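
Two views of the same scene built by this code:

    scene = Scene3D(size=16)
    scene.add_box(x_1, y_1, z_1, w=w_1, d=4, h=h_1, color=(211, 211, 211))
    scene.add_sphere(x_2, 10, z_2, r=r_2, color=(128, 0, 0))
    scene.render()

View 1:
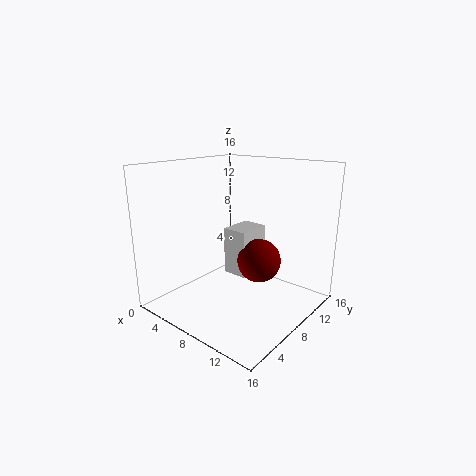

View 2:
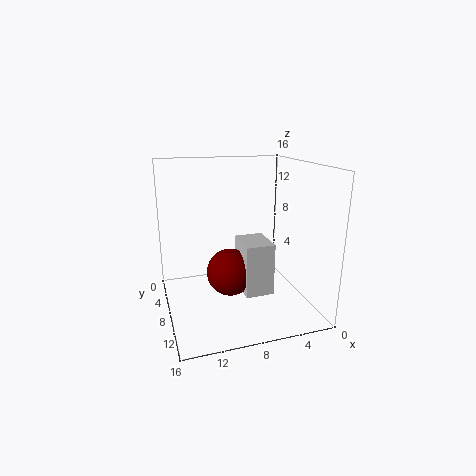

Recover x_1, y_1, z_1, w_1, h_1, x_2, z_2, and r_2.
x_1 = 5.5, y_1 = 8.5, z_1 = 3, w_1 = 3, h_1 = 5.5, x_2 = 9.5, z_2 = 5, r_2 = 2.5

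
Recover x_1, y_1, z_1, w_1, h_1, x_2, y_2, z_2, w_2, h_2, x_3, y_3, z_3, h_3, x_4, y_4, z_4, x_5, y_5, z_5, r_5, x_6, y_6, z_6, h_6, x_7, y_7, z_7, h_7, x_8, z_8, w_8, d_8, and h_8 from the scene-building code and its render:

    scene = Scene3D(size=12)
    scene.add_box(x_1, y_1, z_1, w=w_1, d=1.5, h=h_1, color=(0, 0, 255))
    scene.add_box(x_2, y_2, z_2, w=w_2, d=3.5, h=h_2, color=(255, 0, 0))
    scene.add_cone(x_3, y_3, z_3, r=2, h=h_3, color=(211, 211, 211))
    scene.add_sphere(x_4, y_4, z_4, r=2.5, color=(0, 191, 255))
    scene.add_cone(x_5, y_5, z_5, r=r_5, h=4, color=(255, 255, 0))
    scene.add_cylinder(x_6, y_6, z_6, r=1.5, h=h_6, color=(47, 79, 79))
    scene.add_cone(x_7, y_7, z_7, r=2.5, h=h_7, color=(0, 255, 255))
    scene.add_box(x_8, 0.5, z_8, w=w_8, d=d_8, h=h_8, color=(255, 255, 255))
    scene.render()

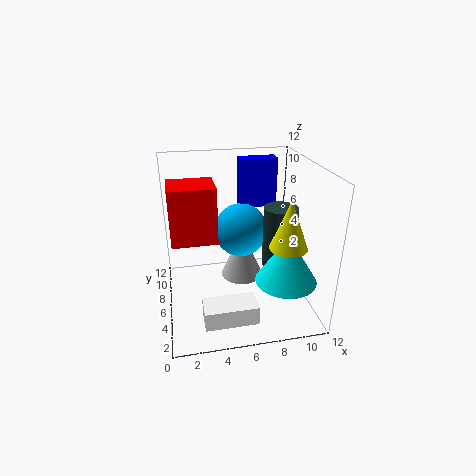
x_1 = 7, y_1 = 10, z_1 = 7, w_1 = 3.5, h_1 = 4.5, x_2 = 0.5, y_2 = 7, z_2 = 5, w_2 = 4, h_2 = 5, x_3 = 7, y_3 = 9, z_3 = 0.5, h_3 = 4.5, x_4 = 7, y_4 = 9.5, z_4 = 5, x_5 = 9.5, y_5 = 3.5, z_5 = 6, r_5 = 1.5, x_6 = 10, y_6 = 7, z_6 = 2.5, h_6 = 5.5, x_7 = 9.5, y_7 = 3.5, z_7 = 3, h_7 = 4, x_8 = 2.5, z_8 = 1.5, w_8 = 4, d_8 = 2, h_8 = 1.5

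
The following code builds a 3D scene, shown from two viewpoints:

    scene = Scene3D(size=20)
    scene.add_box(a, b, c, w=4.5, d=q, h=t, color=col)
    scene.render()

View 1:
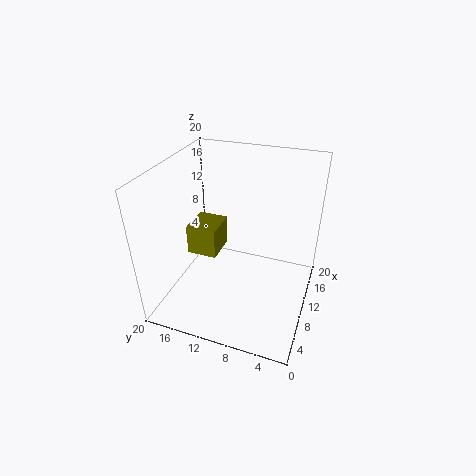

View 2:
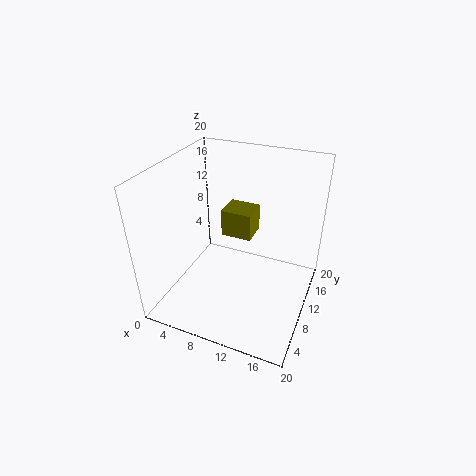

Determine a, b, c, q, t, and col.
a = 6.5; b = 12; c = 8.5; q = 4; t = 4; col = 'olive'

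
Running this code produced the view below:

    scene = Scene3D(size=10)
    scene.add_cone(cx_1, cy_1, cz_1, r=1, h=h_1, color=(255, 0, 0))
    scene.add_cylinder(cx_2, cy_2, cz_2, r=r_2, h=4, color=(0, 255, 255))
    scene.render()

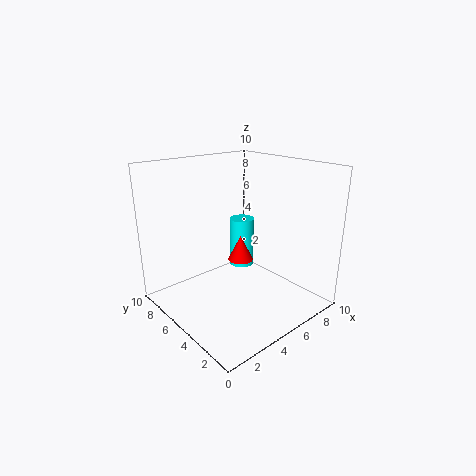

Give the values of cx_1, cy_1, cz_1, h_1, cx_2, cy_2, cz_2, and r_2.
cx_1 = 7; cy_1 = 7; cz_1 = 2; h_1 = 2; cx_2 = 8; cy_2 = 8; cz_2 = 1; r_2 = 1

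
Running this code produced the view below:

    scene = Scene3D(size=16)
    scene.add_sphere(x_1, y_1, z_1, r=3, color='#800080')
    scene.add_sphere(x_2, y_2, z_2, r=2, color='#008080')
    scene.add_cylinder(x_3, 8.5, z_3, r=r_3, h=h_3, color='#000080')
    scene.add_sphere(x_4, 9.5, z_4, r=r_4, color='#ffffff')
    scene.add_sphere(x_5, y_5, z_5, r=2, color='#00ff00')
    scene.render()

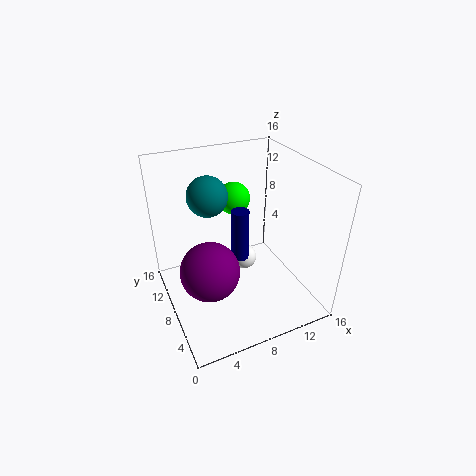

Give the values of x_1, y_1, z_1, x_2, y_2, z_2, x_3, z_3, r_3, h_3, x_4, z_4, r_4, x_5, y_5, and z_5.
x_1 = 3.5, y_1 = 5, z_1 = 7, x_2 = 4.5, y_2 = 7.5, z_2 = 14, x_3 = 8.5, z_3 = 5, r_3 = 1, h_3 = 6, x_4 = 9.5, z_4 = 4, r_4 = 1.5, x_5 = 10, y_5 = 13.5, z_5 = 10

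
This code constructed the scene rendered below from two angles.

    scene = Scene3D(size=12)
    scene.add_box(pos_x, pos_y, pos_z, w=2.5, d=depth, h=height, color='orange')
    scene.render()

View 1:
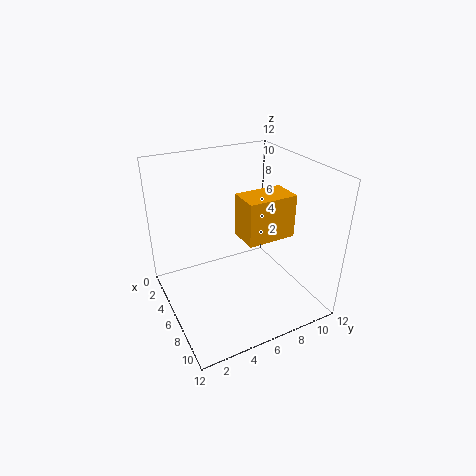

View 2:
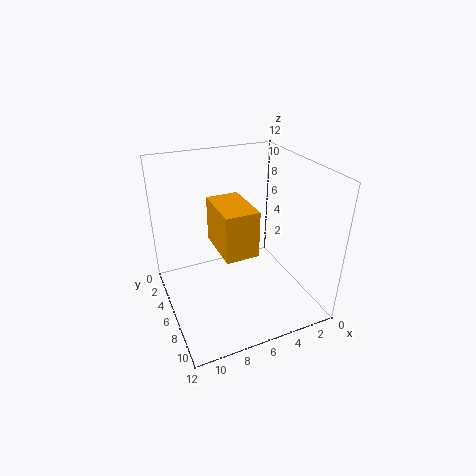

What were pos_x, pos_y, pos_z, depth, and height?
pos_x = 6
pos_y = 5.75
pos_z = 6.5
depth = 4
height = 3.5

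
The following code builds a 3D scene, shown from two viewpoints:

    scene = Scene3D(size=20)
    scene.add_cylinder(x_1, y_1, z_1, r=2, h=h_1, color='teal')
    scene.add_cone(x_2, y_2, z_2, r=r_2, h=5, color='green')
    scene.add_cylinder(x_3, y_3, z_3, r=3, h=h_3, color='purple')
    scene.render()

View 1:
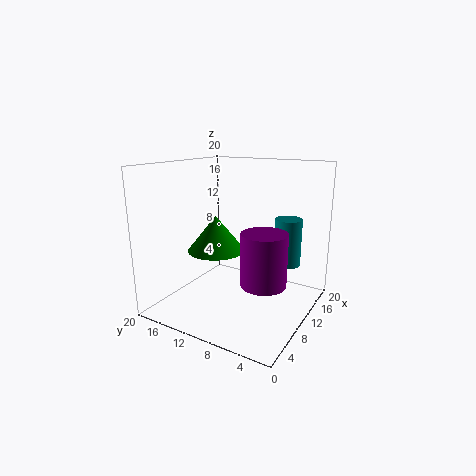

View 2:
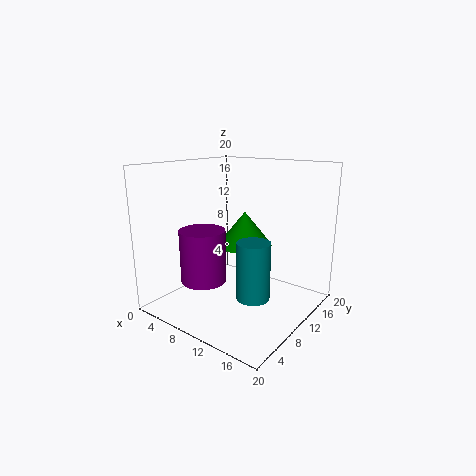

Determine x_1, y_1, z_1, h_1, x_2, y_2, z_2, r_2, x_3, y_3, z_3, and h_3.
x_1 = 16; y_1 = 5; z_1 = 5; h_1 = 7; x_2 = 9; y_2 = 13; z_2 = 8; r_2 = 4; x_3 = 8; y_3 = 5; z_3 = 5; h_3 = 7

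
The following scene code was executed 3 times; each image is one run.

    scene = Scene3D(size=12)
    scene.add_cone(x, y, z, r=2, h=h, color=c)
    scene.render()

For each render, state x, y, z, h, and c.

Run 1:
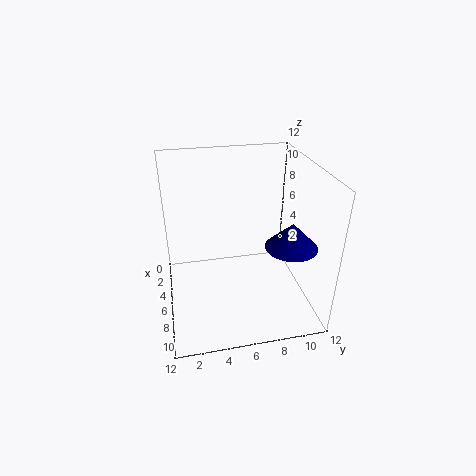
x = 9
y = 9.5
z = 6.5
h = 2
c = 'navy'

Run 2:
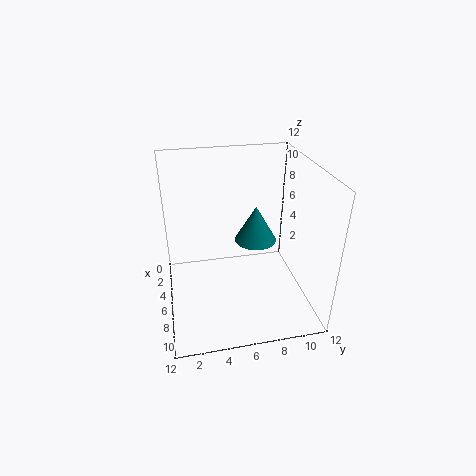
x = 2.5
y = 8.5
z = 3.5
h = 3.5
c = 'teal'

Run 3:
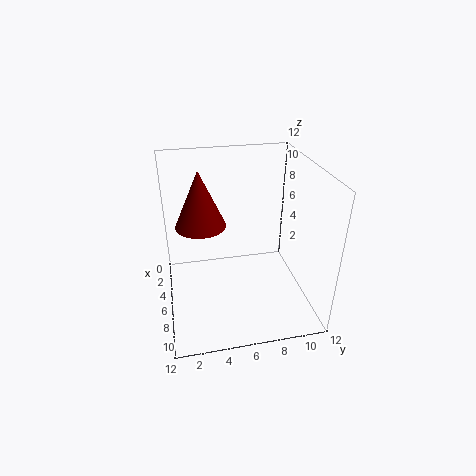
x = 6
y = 3
z = 7.5
h = 4.5
c = 'maroon'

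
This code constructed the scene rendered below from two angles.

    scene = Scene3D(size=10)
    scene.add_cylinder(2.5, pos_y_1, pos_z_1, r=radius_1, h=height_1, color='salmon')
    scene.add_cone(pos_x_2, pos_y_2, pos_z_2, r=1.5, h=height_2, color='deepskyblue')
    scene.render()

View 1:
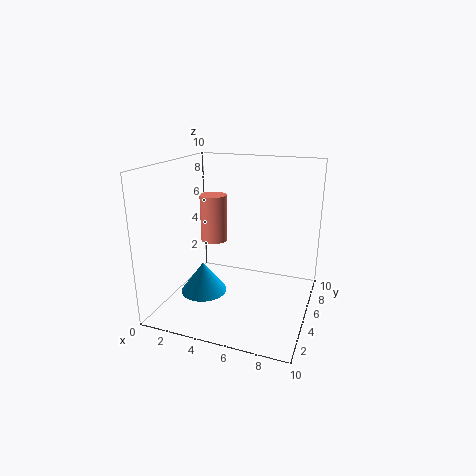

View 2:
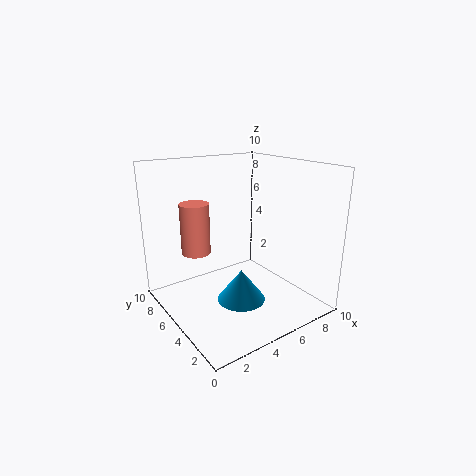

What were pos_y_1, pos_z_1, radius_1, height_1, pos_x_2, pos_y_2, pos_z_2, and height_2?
pos_y_1 = 6.5; pos_z_1 = 4; radius_1 = 1; height_1 = 3.5; pos_x_2 = 3.5; pos_y_2 = 2.5; pos_z_2 = 2; height_2 = 2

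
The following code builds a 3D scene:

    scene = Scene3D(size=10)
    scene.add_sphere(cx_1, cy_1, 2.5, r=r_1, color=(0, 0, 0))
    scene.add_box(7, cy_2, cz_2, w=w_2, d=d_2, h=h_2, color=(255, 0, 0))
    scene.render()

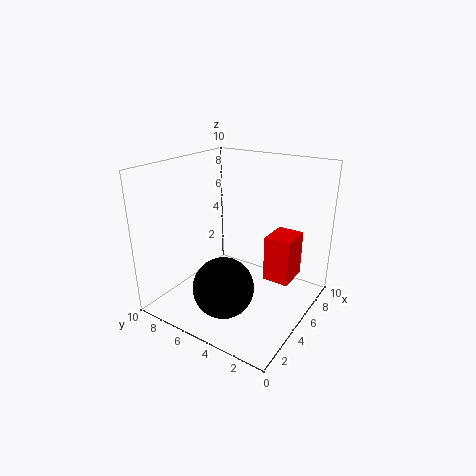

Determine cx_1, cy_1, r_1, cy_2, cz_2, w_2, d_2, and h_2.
cx_1 = 2.5
cy_1 = 4.5
r_1 = 2
cy_2 = 2
cz_2 = 1
w_2 = 2.5
d_2 = 2
h_2 = 3.5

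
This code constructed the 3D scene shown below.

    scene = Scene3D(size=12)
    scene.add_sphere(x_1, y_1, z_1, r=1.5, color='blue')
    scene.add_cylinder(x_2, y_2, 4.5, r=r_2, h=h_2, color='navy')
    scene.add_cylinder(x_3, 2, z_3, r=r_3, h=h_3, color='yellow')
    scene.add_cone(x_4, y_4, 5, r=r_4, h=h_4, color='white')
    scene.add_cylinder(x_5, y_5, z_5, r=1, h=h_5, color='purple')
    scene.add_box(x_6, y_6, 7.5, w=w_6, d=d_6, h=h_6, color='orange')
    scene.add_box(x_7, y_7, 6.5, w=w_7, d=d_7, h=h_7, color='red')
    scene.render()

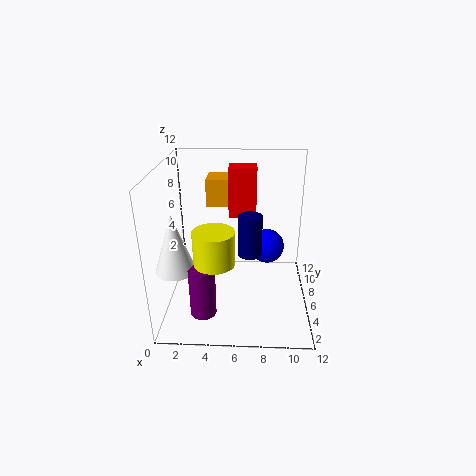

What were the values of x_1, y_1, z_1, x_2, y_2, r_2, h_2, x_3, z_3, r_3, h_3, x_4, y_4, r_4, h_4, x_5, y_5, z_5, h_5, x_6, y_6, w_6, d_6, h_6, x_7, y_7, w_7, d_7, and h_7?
x_1 = 8.5
y_1 = 7.5
z_1 = 4.5
x_2 = 7
y_2 = 6
r_2 = 1
h_2 = 3.5
x_3 = 4.5
z_3 = 6
r_3 = 1.5
h_3 = 2.5
x_4 = 1.5
y_4 = 2.5
r_4 = 1.5
h_4 = 4.5
x_5 = 3.5
y_5 = 2
z_5 = 1.5
h_5 = 4
x_6 = 3
y_6 = 9
w_6 = 2
d_6 = 2.5
h_6 = 2.5
x_7 = 5
y_7 = 9
w_7 = 2.5
d_7 = 2
h_7 = 4.5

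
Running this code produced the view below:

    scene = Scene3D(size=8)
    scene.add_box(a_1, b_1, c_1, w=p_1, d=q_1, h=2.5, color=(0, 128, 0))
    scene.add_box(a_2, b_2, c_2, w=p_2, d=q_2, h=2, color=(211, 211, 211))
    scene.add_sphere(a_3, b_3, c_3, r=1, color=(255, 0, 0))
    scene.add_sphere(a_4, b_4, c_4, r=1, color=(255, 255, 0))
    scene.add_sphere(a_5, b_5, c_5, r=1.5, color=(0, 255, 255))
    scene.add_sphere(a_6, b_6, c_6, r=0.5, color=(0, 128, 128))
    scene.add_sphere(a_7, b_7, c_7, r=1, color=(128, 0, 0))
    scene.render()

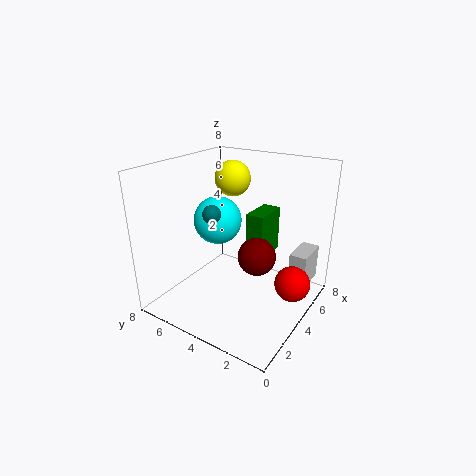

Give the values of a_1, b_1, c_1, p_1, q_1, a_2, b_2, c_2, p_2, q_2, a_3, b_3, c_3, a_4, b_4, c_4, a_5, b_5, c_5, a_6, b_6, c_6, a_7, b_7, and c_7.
a_1 = 4; b_1 = 2.5; c_1 = 3; p_1 = 2; q_1 = 1; a_2 = 5.5; b_2 = 0.5; c_2 = 1; p_2 = 2; q_2 = 1; a_3 = 5; b_3 = 1; c_3 = 1.5; a_4 = 5; b_4 = 5; c_4 = 7; a_5 = 5.5; b_5 = 6.5; c_5 = 4; a_6 = 3; b_6 = 5; c_6 = 5.5; a_7 = 3.5; b_7 = 2.5; c_7 = 3.5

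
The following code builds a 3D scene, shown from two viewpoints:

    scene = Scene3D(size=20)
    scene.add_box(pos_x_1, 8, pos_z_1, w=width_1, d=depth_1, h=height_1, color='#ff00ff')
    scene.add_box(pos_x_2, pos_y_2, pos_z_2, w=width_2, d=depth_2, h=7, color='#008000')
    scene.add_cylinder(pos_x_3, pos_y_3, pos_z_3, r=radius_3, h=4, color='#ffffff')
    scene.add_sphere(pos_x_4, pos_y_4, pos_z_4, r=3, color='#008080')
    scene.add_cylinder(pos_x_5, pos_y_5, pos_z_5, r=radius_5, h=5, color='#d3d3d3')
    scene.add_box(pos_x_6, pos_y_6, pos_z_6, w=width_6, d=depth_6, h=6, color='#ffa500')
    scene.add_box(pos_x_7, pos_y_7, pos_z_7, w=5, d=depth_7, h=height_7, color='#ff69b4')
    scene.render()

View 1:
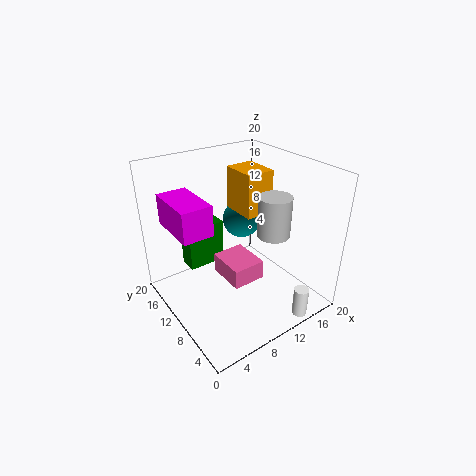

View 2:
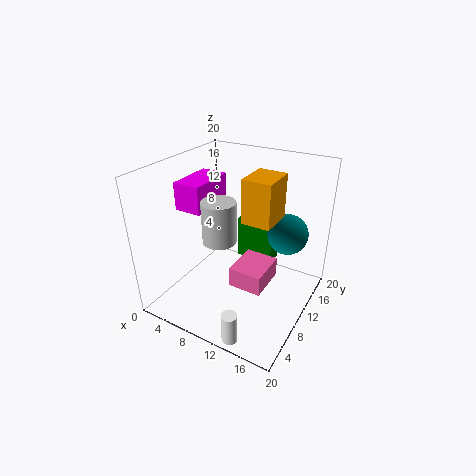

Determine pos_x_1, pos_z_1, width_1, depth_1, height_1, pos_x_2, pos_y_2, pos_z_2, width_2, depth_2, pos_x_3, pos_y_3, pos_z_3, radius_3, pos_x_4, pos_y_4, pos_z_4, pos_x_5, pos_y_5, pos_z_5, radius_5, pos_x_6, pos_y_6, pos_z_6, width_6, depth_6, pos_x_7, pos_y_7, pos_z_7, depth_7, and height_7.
pos_x_1 = 1; pos_z_1 = 13; width_1 = 4; depth_1 = 7; height_1 = 4; pos_x_2 = 6; pos_y_2 = 17; pos_z_2 = 2; width_2 = 6; depth_2 = 3; pos_x_3 = 14; pos_y_3 = 1; pos_z_3 = 1; radius_3 = 1; pos_x_4 = 15; pos_y_4 = 16; pos_z_4 = 9; pos_x_5 = 11; pos_y_5 = 4; pos_z_5 = 13; radius_5 = 2; pos_x_6 = 11; pos_y_6 = 9; pos_z_6 = 13; width_6 = 4; depth_6 = 5; pos_x_7 = 9; pos_y_7 = 9; pos_z_7 = 2; depth_7 = 6; height_7 = 3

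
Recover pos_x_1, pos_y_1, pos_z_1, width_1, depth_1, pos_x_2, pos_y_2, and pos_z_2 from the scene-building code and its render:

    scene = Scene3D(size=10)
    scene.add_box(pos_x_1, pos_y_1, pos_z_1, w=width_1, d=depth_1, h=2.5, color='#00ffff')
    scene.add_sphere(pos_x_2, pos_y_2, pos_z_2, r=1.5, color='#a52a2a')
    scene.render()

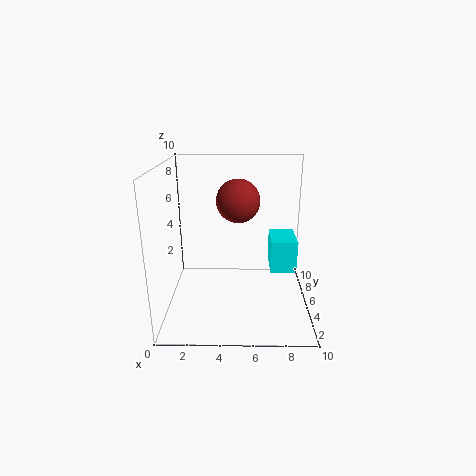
pos_x_1 = 7.5
pos_y_1 = 6.5
pos_z_1 = 1.5
width_1 = 2
depth_1 = 3
pos_x_2 = 5
pos_y_2 = 5.5
pos_z_2 = 7.5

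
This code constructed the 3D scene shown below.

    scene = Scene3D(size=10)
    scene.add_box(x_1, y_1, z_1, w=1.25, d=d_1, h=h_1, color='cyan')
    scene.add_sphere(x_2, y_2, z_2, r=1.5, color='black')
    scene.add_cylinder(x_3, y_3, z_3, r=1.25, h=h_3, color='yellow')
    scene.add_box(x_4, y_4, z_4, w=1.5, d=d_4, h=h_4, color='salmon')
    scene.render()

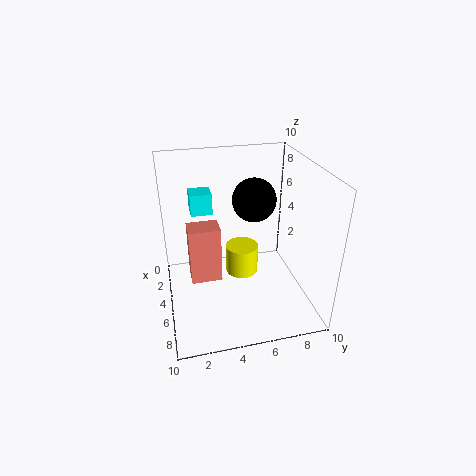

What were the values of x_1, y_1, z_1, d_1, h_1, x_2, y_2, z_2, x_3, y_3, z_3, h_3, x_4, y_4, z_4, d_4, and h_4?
x_1 = 5.75; y_1 = 1.75; z_1 = 8; d_1 = 1.25; h_1 = 1.25; x_2 = 4.5; y_2 = 6.25; z_2 = 7.5; x_3 = 3.25; y_3 = 5.75; z_3 = 1; h_3 = 2.25; x_4 = 5.25; y_4 = 1.5; z_4 = 3; d_4 = 2; h_4 = 3.75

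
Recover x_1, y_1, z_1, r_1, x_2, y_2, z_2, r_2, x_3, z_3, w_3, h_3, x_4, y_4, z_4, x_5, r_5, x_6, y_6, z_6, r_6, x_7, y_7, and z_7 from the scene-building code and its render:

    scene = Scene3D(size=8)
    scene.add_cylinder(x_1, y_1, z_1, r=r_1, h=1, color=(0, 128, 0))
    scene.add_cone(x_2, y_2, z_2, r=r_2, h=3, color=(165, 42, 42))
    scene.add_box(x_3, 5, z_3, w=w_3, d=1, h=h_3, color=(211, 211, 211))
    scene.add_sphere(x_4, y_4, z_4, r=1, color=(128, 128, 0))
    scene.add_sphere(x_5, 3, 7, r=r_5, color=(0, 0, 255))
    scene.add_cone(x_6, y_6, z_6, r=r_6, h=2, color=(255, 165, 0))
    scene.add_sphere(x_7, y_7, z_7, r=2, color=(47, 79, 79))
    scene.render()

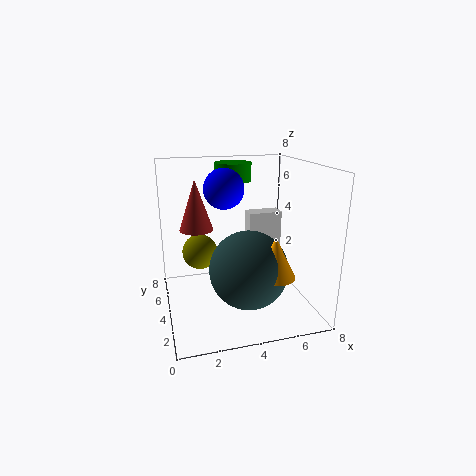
x_1 = 4; y_1 = 5; z_1 = 7; r_1 = 1; x_2 = 2; y_2 = 6; z_2 = 4; r_2 = 1; x_3 = 5; z_3 = 2; w_3 = 2; h_3 = 3; x_4 = 2; y_4 = 5; z_4 = 3; x_5 = 3; r_5 = 1; x_6 = 5; y_6 = 1; z_6 = 3; r_6 = 1; x_7 = 4; y_7 = 2; z_7 = 3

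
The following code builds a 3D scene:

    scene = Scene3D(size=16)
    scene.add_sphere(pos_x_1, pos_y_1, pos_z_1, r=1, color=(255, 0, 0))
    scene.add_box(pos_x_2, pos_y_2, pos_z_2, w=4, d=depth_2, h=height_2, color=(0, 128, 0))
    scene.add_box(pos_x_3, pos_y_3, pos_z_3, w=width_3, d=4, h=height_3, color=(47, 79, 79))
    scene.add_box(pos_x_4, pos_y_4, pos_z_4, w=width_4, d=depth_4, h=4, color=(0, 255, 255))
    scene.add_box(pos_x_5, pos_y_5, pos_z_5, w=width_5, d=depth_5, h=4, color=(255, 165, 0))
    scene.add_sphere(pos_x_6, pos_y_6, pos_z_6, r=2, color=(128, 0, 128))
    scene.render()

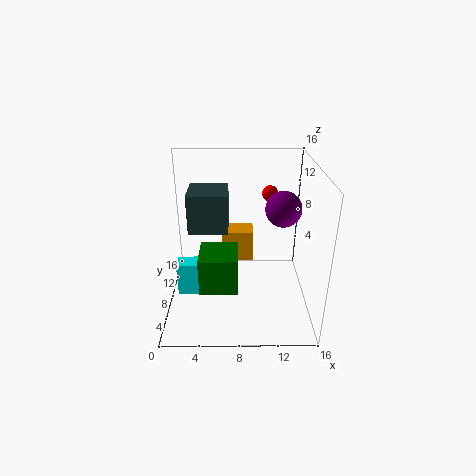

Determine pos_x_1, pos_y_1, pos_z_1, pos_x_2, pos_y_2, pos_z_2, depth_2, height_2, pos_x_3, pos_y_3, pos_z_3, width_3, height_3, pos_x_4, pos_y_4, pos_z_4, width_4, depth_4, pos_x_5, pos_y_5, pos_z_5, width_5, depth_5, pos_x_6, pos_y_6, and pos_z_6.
pos_x_1 = 12; pos_y_1 = 14; pos_z_1 = 11; pos_x_2 = 4; pos_y_2 = 3; pos_z_2 = 4; depth_2 = 4; height_2 = 4; pos_x_3 = 3; pos_y_3 = 5; pos_z_3 = 10; width_3 = 4; height_3 = 4; pos_x_4 = 1; pos_y_4 = 7; pos_z_4 = 1; width_4 = 3; depth_4 = 2; pos_x_5 = 6; pos_y_5 = 13; pos_z_5 = 2; width_5 = 4; depth_5 = 3; pos_x_6 = 13; pos_y_6 = 9; pos_z_6 = 11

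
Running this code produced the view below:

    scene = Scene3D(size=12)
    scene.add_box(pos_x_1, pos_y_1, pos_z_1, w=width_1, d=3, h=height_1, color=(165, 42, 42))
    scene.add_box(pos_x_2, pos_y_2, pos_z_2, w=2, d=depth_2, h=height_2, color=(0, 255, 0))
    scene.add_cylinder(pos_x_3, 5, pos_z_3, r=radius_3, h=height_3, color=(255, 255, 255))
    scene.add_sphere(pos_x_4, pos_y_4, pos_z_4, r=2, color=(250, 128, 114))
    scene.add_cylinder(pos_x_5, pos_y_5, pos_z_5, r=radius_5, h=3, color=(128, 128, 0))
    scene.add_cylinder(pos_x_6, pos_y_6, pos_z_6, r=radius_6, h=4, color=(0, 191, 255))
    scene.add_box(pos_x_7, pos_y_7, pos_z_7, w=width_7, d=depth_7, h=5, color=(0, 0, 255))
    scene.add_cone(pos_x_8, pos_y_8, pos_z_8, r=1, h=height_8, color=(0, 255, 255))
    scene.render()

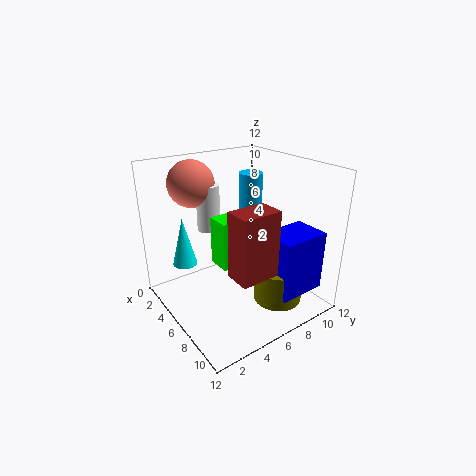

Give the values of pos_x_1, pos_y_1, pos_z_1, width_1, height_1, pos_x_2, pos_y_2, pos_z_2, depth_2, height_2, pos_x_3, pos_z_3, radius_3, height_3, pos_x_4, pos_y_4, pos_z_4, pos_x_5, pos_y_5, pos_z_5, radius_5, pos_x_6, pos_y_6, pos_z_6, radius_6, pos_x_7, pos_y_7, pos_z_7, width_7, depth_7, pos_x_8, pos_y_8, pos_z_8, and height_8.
pos_x_1 = 9
pos_y_1 = 3
pos_z_1 = 5
width_1 = 2
height_1 = 5
pos_x_2 = 5
pos_y_2 = 4
pos_z_2 = 4
depth_2 = 3
height_2 = 4
pos_x_3 = 3
pos_z_3 = 6
radius_3 = 1
height_3 = 4
pos_x_4 = 2
pos_y_4 = 4
pos_z_4 = 10
pos_x_5 = 9
pos_y_5 = 8
pos_z_5 = 1
radius_5 = 2
pos_x_6 = 5
pos_y_6 = 8
pos_z_6 = 7
radius_6 = 1
pos_x_7 = 8
pos_y_7 = 7
pos_z_7 = 2
width_7 = 3
depth_7 = 4
pos_x_8 = 4
pos_y_8 = 2
pos_z_8 = 4
height_8 = 4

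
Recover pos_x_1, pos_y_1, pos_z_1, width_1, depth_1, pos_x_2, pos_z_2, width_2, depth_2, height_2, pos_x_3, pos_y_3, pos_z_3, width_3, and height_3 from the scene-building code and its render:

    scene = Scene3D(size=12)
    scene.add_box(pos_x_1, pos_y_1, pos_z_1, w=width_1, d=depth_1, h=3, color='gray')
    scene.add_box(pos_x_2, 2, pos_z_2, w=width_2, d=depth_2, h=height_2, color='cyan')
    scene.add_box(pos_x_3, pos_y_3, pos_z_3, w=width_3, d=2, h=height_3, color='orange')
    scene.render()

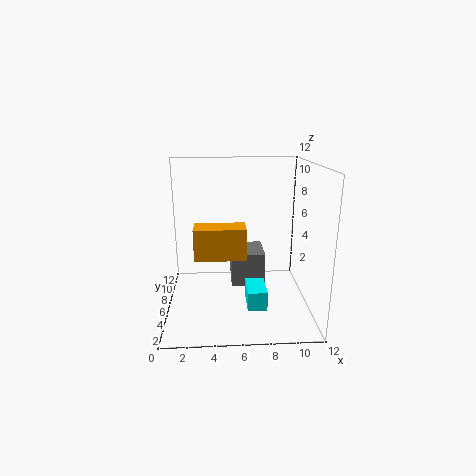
pos_x_1 = 5.5; pos_y_1 = 7; pos_z_1 = 1; width_1 = 3; depth_1 = 3.5; pos_x_2 = 6.5; pos_z_2 = 1.5; width_2 = 1.5; depth_2 = 2.5; height_2 = 1.5; pos_x_3 = 2.5; pos_y_3 = 3.5; pos_z_3 = 5; width_3 = 4; height_3 = 2.5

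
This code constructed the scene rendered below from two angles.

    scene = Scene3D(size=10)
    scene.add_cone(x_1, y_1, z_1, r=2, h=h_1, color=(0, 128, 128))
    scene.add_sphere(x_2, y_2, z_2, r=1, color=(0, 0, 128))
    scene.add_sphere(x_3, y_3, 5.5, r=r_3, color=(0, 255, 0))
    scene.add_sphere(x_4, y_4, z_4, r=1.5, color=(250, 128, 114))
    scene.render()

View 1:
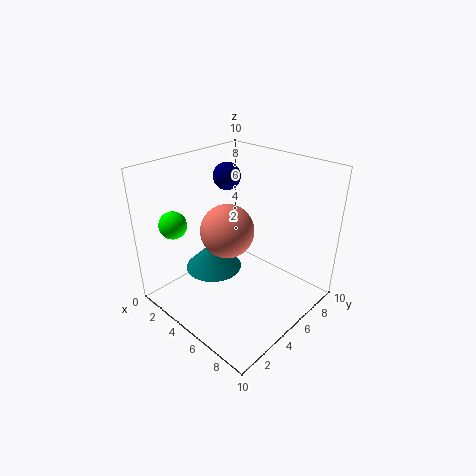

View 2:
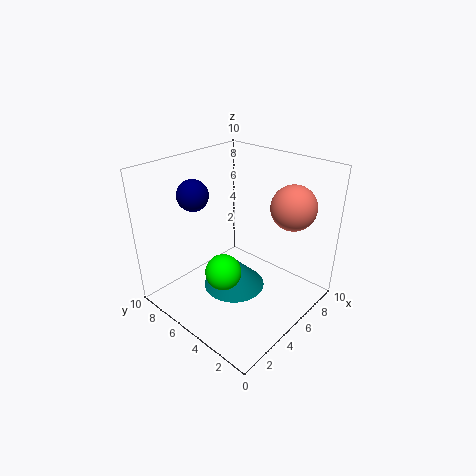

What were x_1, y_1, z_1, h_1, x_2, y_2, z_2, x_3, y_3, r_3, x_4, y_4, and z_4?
x_1 = 3.5; y_1 = 4; z_1 = 2.5; h_1 = 2; x_2 = 2.5; y_2 = 6.5; z_2 = 8.5; x_3 = 1; y_3 = 2.5; r_3 = 1; x_4 = 7; y_4 = 2; z_4 = 7.5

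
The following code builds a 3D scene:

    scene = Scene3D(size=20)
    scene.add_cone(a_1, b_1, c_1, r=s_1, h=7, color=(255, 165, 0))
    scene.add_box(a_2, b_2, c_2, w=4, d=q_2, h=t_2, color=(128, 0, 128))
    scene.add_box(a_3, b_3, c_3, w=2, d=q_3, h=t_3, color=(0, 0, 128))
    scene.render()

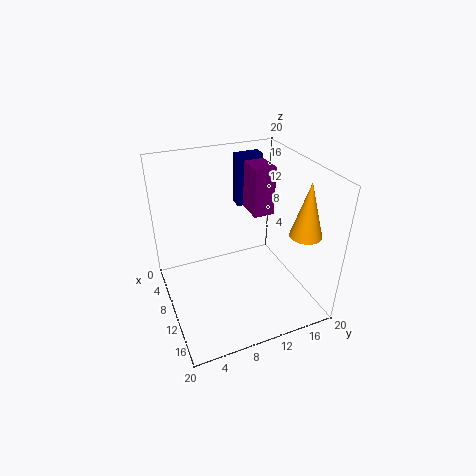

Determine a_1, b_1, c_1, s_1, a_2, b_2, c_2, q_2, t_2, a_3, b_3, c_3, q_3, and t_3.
a_1 = 17, b_1 = 16, c_1 = 13, s_1 = 2, a_2 = 5, b_2 = 13, c_2 = 12, q_2 = 3, t_2 = 7, a_3 = 1, b_3 = 13, c_3 = 11, q_3 = 4, t_3 = 8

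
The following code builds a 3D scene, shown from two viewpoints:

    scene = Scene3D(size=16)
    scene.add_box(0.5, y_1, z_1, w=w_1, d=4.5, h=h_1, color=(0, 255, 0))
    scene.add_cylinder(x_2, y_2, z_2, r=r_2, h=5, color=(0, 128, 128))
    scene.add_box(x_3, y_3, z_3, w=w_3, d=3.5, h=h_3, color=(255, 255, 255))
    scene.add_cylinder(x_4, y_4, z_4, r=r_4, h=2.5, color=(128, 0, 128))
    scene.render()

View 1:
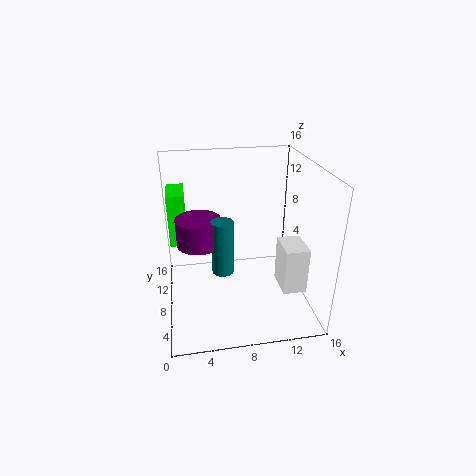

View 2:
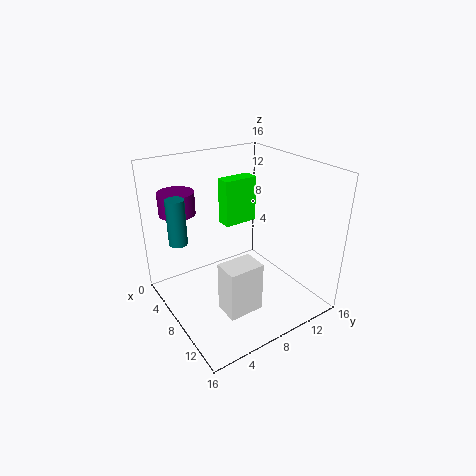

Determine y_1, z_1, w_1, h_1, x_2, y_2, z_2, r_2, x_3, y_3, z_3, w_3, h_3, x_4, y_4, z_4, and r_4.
y_1 = 10; z_1 = 6.5; w_1 = 2; h_1 = 6; x_2 = 5.5; y_2 = 2; z_2 = 8; r_2 = 1; x_3 = 12; y_3 = 3; z_3 = 3.5; w_3 = 2.5; h_3 = 5; x_4 = 3.5; y_4 = 3; z_4 = 10.5; r_4 = 2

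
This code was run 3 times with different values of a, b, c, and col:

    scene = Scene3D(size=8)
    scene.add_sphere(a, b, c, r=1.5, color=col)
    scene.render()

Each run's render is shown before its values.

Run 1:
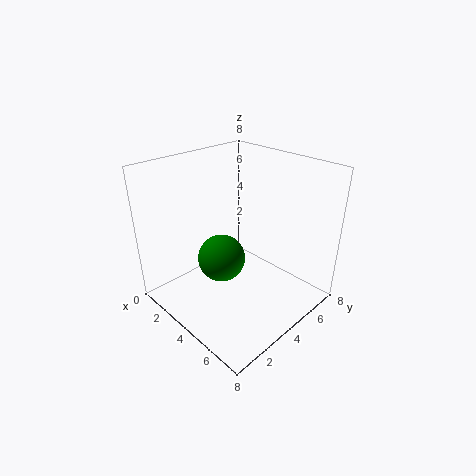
a = 2, b = 4.5, c = 1.5, col = 'green'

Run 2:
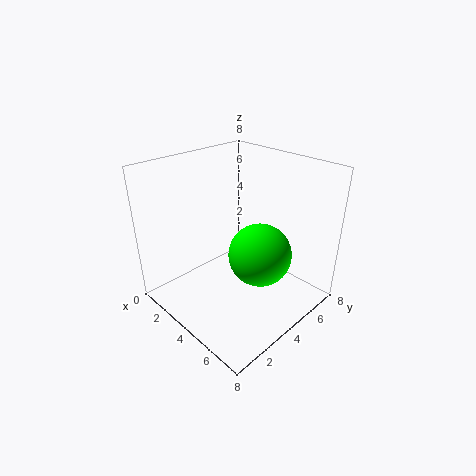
a = 6.5, b = 3, c = 4.5, col = 'lime'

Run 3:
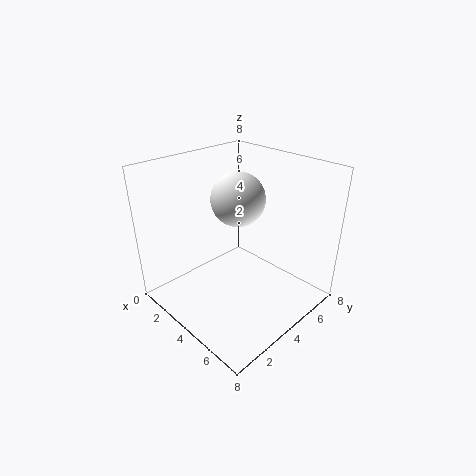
a = 3.5, b = 4.5, c = 6, col = 'white'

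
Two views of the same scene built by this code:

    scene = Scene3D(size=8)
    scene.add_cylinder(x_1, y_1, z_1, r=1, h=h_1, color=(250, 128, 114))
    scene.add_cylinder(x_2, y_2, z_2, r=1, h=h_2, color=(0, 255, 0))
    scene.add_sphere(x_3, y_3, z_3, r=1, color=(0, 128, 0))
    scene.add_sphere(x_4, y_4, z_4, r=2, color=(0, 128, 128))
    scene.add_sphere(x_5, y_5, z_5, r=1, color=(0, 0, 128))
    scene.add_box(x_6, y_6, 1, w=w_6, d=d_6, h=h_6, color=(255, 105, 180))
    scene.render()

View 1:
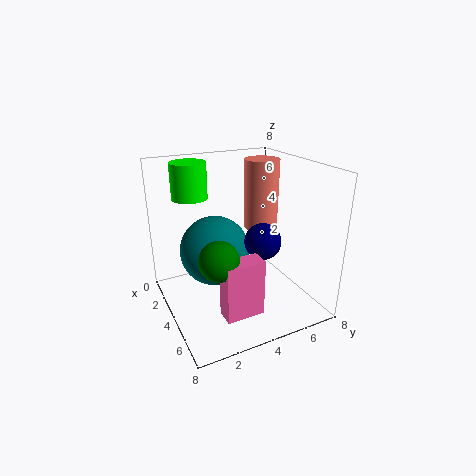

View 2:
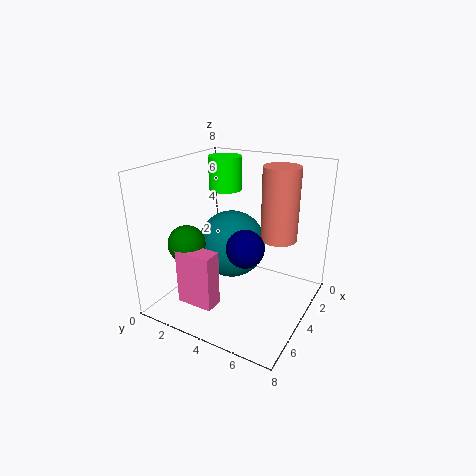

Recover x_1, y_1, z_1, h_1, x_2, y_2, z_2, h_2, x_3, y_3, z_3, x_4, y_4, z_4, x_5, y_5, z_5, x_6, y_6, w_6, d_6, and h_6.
x_1 = 3, y_1 = 6, z_1 = 4, h_1 = 4, x_2 = 2, y_2 = 2, z_2 = 6, h_2 = 2, x_3 = 6, y_3 = 2, z_3 = 4, x_4 = 3, y_4 = 3, z_4 = 3, x_5 = 5, y_5 = 5, z_5 = 4, x_6 = 6, y_6 = 2, w_6 = 1, d_6 = 2, h_6 = 3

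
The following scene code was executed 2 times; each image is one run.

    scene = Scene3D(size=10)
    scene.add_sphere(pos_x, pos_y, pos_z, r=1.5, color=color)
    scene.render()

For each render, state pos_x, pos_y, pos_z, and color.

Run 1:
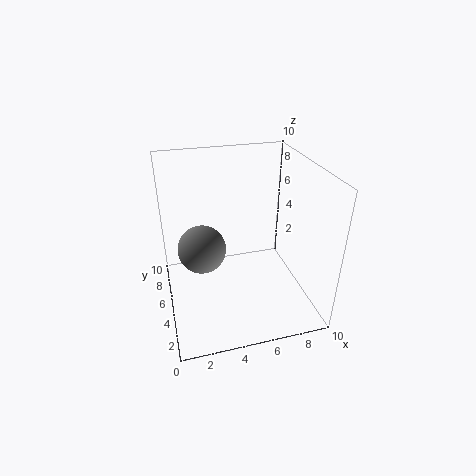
pos_x = 2.25
pos_y = 3.5
pos_z = 5.5
color = 'gray'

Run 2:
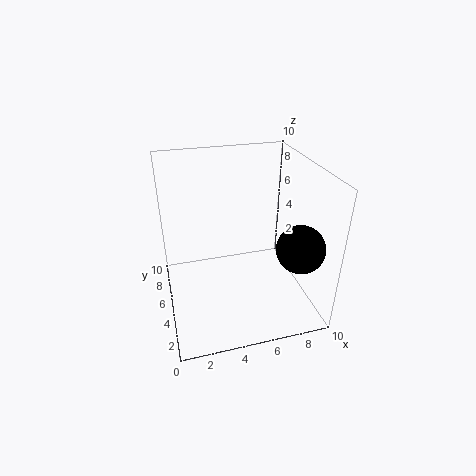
pos_x = 8
pos_y = 1.5
pos_z = 5.75
color = 'black'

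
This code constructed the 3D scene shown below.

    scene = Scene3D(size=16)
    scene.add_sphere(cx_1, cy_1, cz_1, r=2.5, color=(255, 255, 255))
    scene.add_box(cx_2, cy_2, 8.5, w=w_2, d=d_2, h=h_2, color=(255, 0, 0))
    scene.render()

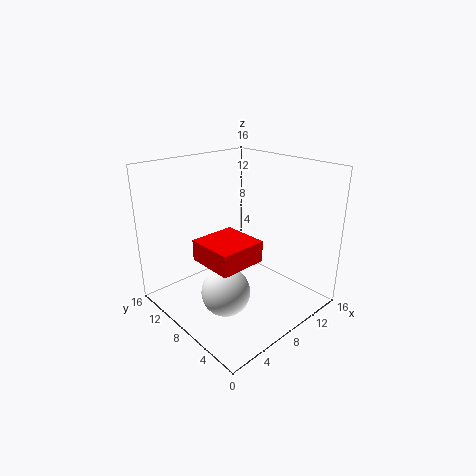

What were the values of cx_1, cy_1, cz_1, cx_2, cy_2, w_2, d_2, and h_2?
cx_1 = 4; cy_1 = 5.5; cz_1 = 4; cx_2 = 1; cy_2 = 2; w_2 = 4.5; d_2 = 4.5; h_2 = 2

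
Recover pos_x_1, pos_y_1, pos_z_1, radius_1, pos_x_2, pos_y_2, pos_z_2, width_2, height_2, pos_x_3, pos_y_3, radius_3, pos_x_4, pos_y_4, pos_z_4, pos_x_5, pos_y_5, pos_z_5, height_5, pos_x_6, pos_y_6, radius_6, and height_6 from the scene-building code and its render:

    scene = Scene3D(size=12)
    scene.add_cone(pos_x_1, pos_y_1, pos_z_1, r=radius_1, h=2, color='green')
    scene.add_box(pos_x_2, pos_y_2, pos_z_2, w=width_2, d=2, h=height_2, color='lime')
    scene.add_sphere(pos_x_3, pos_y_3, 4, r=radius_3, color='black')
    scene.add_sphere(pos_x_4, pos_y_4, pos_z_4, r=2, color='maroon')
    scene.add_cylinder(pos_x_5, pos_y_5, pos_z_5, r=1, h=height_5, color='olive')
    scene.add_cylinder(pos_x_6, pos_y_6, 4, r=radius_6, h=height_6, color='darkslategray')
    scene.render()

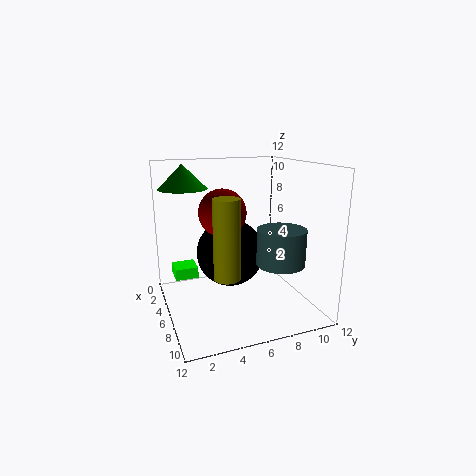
pos_x_1 = 4
pos_y_1 = 2
pos_z_1 = 10
radius_1 = 2
pos_x_2 = 2
pos_y_2 = 1
pos_z_2 = 2
width_2 = 2
height_2 = 1
pos_x_3 = 4
pos_y_3 = 6
radius_3 = 3
pos_x_4 = 5
pos_y_4 = 5
pos_z_4 = 8
pos_x_5 = 9
pos_y_5 = 4
pos_z_5 = 4
height_5 = 6
pos_x_6 = 8
pos_y_6 = 9
radius_6 = 2
height_6 = 3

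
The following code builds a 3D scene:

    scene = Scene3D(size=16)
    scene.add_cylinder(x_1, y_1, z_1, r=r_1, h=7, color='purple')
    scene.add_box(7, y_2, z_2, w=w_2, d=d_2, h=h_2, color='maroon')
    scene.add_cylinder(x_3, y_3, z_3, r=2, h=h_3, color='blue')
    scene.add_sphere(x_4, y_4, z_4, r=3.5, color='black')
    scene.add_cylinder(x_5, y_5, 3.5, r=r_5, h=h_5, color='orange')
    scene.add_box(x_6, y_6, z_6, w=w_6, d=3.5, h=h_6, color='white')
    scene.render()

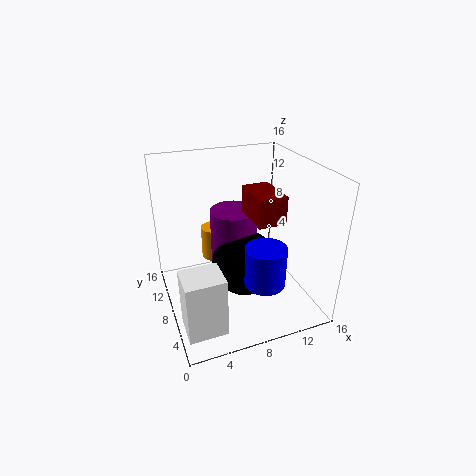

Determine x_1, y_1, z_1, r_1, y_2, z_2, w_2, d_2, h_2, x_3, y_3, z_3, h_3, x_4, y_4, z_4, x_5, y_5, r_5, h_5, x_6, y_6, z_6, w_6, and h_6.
x_1 = 7.5, y_1 = 8, z_1 = 4.5, r_1 = 2.5, y_2 = 0.5, z_2 = 13, w_2 = 2.5, d_2 = 4, h_2 = 2.5, x_3 = 8.5, y_3 = 2, z_3 = 6, h_3 = 4, x_4 = 8, y_4 = 6, z_4 = 6, x_5 = 6.5, y_5 = 12.5, r_5 = 1.5, h_5 = 4, x_6 = 0.5, y_6 = 1.5, z_6 = 1, w_6 = 4, h_6 = 6.5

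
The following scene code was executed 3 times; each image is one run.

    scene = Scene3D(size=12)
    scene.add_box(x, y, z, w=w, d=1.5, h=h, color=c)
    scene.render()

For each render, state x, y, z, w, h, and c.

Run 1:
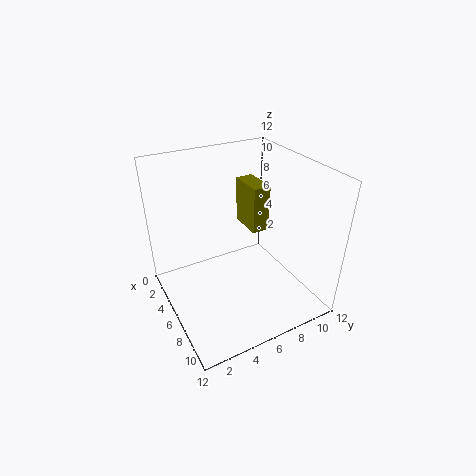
x = 3, y = 7.5, z = 6, w = 3, h = 4, c = 'olive'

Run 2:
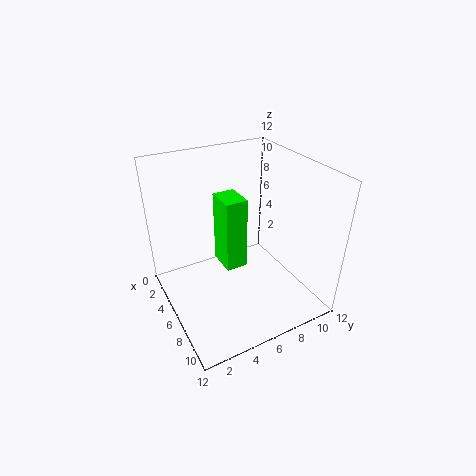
x = 8, y = 3, z = 6.5, w = 2, h = 5, c = 'lime'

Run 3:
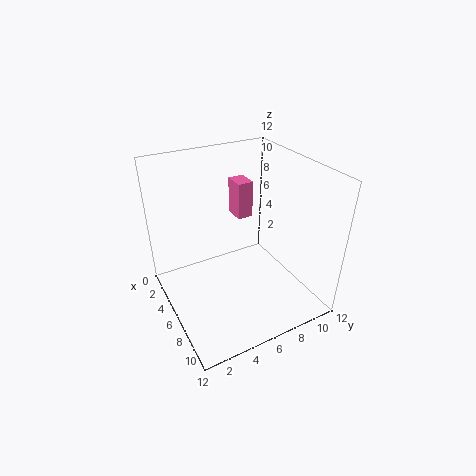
x = 0.5, y = 8, z = 5.5, w = 2, h = 3.5, c = 'hotpink'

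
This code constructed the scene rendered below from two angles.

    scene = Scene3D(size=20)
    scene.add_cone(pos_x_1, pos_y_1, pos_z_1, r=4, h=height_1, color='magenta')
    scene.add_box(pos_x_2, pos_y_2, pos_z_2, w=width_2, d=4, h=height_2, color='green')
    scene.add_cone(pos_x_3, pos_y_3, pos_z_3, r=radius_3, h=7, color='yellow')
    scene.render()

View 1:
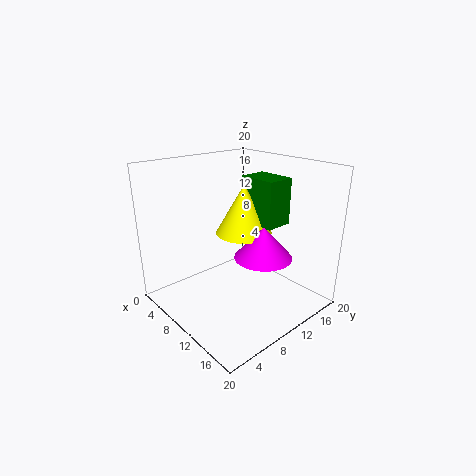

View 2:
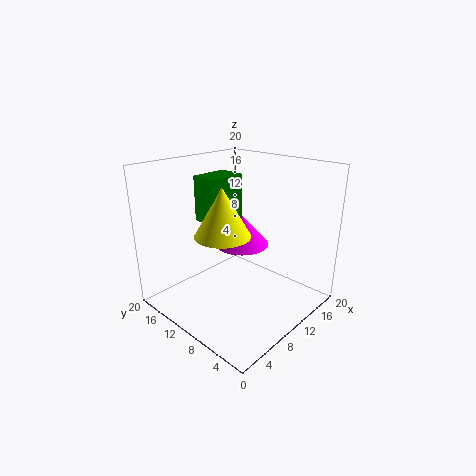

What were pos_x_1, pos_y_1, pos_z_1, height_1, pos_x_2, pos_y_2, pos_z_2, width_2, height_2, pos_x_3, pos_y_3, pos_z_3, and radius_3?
pos_x_1 = 13; pos_y_1 = 12; pos_z_1 = 7.5; height_1 = 4.5; pos_x_2 = 8; pos_y_2 = 12.5; pos_z_2 = 11.5; width_2 = 5.5; height_2 = 6.5; pos_x_3 = 9; pos_y_3 = 12; pos_z_3 = 10; radius_3 = 4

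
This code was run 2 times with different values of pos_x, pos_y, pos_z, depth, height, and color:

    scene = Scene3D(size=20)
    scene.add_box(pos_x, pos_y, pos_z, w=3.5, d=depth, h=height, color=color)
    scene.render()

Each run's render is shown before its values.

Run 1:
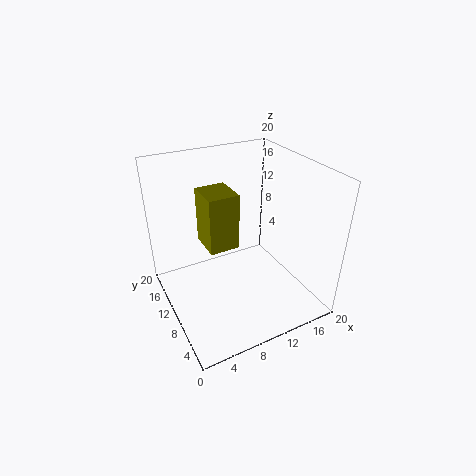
pos_x = 3.5
pos_y = 4
pos_z = 13
depth = 4
height = 6.5
color = 'olive'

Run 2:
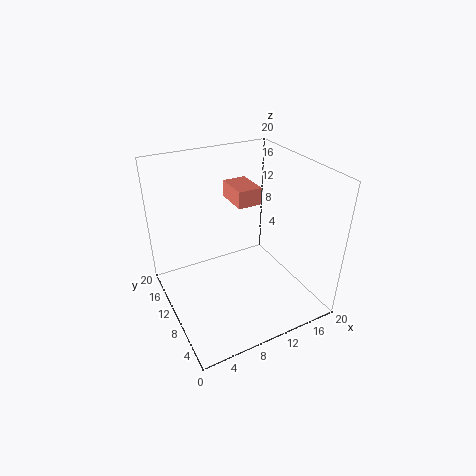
pos_x = 11
pos_y = 11.5
pos_z = 13.5
depth = 5
height = 2.5
color = 'salmon'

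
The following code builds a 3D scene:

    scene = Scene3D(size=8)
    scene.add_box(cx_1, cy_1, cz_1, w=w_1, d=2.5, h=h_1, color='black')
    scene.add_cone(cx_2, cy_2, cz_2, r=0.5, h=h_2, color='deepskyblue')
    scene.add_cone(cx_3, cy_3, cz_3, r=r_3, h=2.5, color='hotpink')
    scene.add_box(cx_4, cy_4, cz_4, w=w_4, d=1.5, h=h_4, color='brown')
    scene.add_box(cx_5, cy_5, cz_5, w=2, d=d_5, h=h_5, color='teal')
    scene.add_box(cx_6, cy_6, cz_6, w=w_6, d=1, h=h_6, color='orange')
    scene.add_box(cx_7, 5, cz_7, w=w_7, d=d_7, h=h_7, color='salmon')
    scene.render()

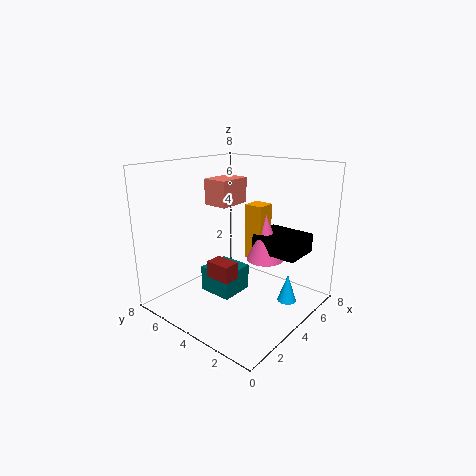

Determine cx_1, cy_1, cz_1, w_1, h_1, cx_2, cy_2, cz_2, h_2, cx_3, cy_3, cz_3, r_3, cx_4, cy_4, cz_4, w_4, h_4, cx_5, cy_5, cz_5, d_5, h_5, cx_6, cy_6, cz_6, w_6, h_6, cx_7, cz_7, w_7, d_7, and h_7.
cx_1 = 4
cy_1 = 0.5
cz_1 = 3.5
w_1 = 2
h_1 = 1
cx_2 = 4.5
cy_2 = 1
cz_2 = 1
h_2 = 1.5
cx_3 = 4.5
cy_3 = 2.5
cz_3 = 3
r_3 = 1
cx_4 = 3
cy_4 = 4
cz_4 = 1.5
w_4 = 1
h_4 = 1
cx_5 = 3
cy_5 = 4
cz_5 = 0.5
d_5 = 2
h_5 = 1.5
cx_6 = 4
cy_6 = 2.5
cz_6 = 3
w_6 = 1
h_6 = 3
cx_7 = 4
cz_7 = 5.5
w_7 = 2
d_7 = 1.5
h_7 = 1.5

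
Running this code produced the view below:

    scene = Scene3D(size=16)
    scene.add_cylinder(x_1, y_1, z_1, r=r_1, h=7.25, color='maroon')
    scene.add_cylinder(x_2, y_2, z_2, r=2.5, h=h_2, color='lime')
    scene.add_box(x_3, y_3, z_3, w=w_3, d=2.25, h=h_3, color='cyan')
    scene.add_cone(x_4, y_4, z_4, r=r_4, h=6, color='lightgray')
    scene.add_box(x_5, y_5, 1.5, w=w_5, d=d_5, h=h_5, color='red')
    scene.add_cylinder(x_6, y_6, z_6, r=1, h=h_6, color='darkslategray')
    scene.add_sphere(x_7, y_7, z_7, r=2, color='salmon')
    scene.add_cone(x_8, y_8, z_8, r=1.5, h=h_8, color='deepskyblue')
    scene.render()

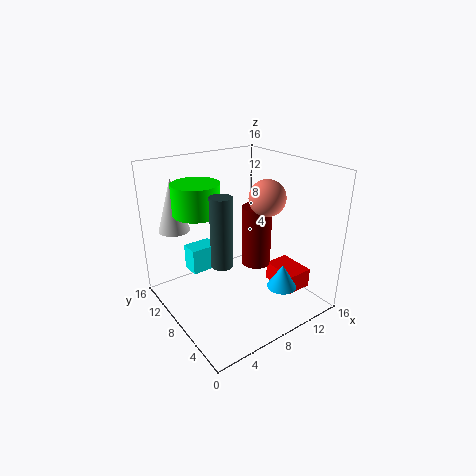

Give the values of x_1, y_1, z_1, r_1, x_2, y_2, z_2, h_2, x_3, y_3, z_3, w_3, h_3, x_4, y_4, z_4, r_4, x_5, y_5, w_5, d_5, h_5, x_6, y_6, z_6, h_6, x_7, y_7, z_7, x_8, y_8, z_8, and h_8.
x_1 = 11.25; y_1 = 8.75; z_1 = 3.5; r_1 = 1.75; x_2 = 4; y_2 = 9.75; z_2 = 11.25; h_2 = 3.25; x_3 = 4; y_3 = 11.25; z_3 = 3; w_3 = 3.25; h_3 = 3; x_4 = 2.75; y_4 = 13; z_4 = 8.5; r_4 = 1.75; x_5 = 12; y_5 = 3.25; w_5 = 3; d_5 = 4.25; h_5 = 2.25; x_6 = 3; y_6 = 3.5; z_6 = 8.5; h_6 = 6.5; x_7 = 10.75; y_7 = 6.5; z_7 = 12.5; x_8 = 9.25; y_8 = 2; z_8 = 4.5; h_8 = 2.5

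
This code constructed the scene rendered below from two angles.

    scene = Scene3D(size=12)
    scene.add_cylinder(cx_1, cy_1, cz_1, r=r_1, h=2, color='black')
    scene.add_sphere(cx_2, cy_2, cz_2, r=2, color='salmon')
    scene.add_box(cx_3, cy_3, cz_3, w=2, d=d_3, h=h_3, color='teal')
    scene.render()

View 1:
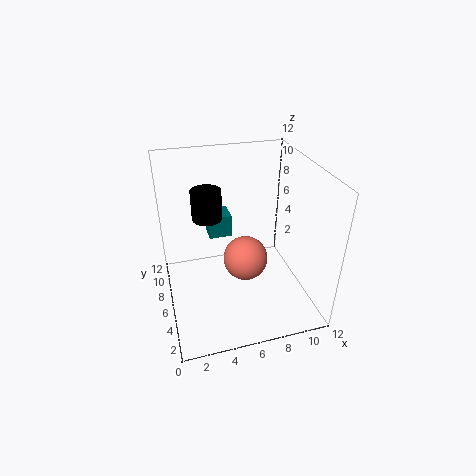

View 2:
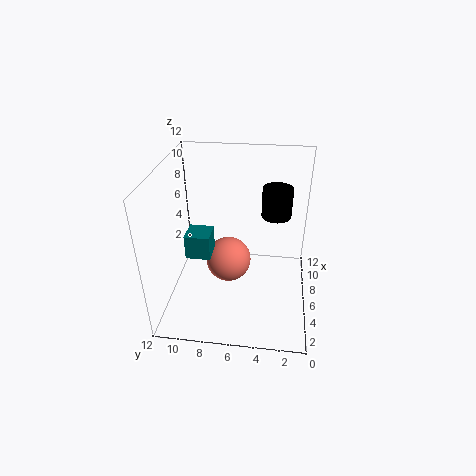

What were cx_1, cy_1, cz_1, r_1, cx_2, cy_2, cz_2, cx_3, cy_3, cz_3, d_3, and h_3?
cx_1 = 3; cy_1 = 3; cz_1 = 10; r_1 = 1; cx_2 = 7; cy_2 = 7; cz_2 = 3; cx_3 = 4; cy_3 = 8; cz_3 = 5; d_3 = 2; h_3 = 2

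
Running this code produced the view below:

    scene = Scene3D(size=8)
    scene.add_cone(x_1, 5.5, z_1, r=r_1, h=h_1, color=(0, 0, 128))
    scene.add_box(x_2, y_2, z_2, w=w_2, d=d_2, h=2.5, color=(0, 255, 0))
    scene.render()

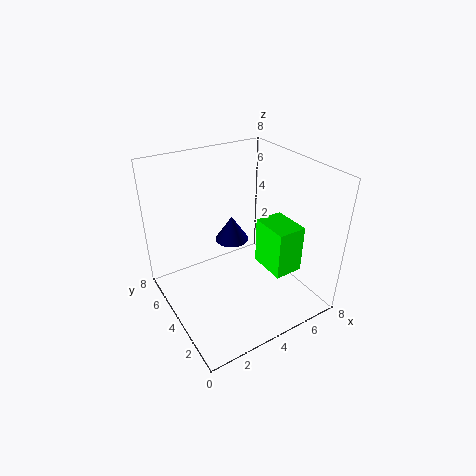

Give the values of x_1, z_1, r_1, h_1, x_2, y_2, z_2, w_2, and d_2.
x_1 = 4.5
z_1 = 3
r_1 = 1
h_1 = 1.5
x_2 = 4.5
y_2 = 1
z_2 = 3
w_2 = 1.5
d_2 = 2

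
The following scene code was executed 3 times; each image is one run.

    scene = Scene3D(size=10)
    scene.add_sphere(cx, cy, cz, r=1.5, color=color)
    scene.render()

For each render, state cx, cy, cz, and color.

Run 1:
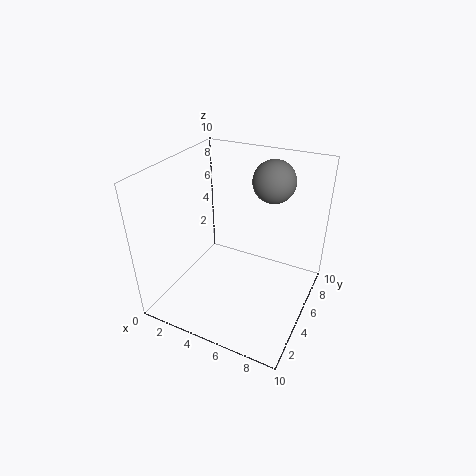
cx = 6.5; cy = 7.5; cz = 8.5; color = 'gray'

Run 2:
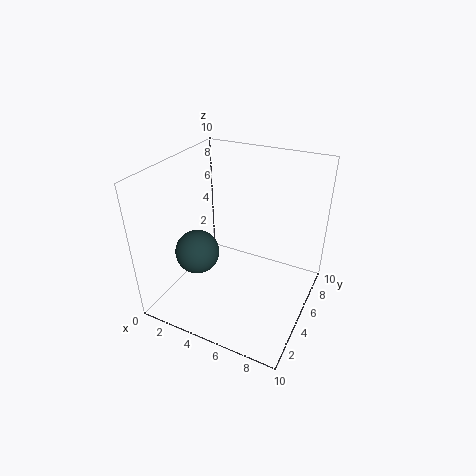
cx = 2.75; cy = 3.25; cz = 4.25; color = 'darkslategray'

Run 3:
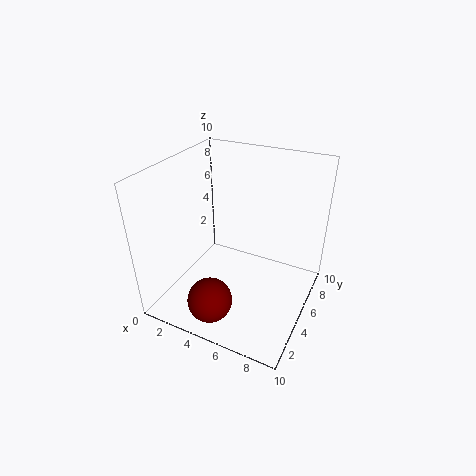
cx = 4.5; cy = 1.75; cz = 1.75; color = 'maroon'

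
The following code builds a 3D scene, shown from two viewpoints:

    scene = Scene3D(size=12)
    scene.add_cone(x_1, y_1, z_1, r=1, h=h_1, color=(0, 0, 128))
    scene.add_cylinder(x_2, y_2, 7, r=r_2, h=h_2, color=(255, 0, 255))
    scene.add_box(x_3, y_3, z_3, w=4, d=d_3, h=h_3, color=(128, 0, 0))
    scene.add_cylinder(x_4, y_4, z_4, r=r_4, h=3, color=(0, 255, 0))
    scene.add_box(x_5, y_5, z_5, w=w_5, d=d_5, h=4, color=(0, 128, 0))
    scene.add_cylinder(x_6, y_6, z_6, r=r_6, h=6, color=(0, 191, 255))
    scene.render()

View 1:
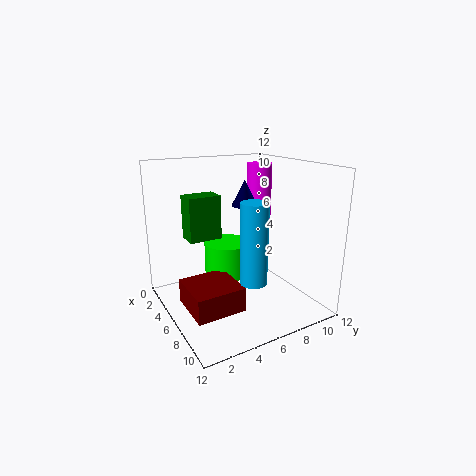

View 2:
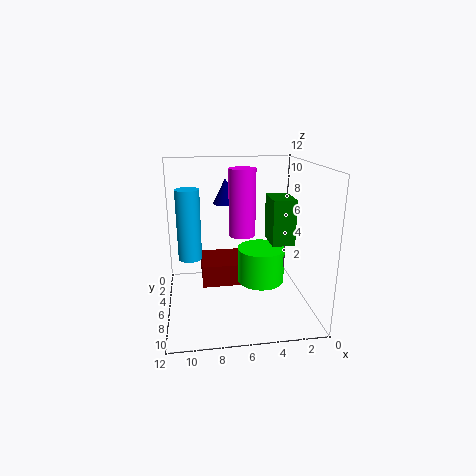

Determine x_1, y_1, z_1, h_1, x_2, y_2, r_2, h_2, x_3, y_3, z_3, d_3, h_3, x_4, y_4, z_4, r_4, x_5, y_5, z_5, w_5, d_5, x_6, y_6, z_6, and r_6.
x_1 = 7; y_1 = 6; z_1 = 9; h_1 = 2; x_2 = 6; y_2 = 8; r_2 = 1; h_2 = 5; x_3 = 5; y_3 = 1; z_3 = 1; d_3 = 4; h_3 = 2; x_4 = 4; y_4 = 6; z_4 = 2; r_4 = 2; x_5 = 1; y_5 = 3; z_5 = 5; w_5 = 2; d_5 = 3; x_6 = 10; y_6 = 5; z_6 = 4; r_6 = 1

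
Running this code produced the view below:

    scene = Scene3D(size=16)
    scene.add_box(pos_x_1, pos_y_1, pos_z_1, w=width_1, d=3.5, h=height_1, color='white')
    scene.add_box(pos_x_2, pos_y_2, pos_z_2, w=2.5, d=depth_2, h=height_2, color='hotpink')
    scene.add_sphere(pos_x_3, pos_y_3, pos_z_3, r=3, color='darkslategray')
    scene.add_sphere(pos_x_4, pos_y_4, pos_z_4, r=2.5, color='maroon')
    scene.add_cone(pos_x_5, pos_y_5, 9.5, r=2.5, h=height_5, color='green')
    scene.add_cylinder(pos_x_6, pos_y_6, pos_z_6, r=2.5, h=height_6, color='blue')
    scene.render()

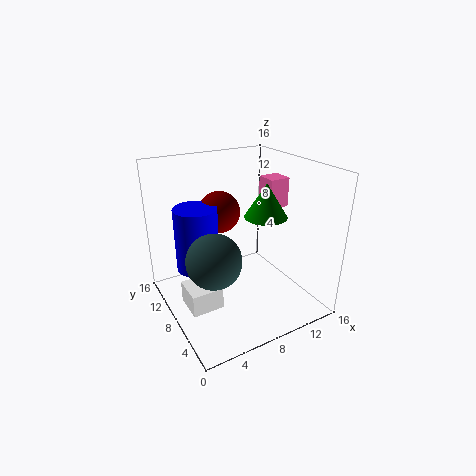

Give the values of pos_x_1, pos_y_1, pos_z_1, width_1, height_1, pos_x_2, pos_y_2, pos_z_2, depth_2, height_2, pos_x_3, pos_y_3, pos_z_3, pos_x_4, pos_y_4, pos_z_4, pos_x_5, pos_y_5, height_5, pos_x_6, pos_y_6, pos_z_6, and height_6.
pos_x_1 = 1.5, pos_y_1 = 6, pos_z_1 = 1, width_1 = 3.5, height_1 = 2.5, pos_x_2 = 13, pos_y_2 = 9, pos_z_2 = 10, depth_2 = 2.5, height_2 = 3.5, pos_x_3 = 4.5, pos_y_3 = 7, pos_z_3 = 6.5, pos_x_4 = 8, pos_y_4 = 12.5, pos_z_4 = 9.5, pos_x_5 = 12, pos_y_5 = 8.5, height_5 = 4, pos_x_6 = 4.5, pos_y_6 = 11.5, pos_z_6 = 3.5, height_6 = 7.5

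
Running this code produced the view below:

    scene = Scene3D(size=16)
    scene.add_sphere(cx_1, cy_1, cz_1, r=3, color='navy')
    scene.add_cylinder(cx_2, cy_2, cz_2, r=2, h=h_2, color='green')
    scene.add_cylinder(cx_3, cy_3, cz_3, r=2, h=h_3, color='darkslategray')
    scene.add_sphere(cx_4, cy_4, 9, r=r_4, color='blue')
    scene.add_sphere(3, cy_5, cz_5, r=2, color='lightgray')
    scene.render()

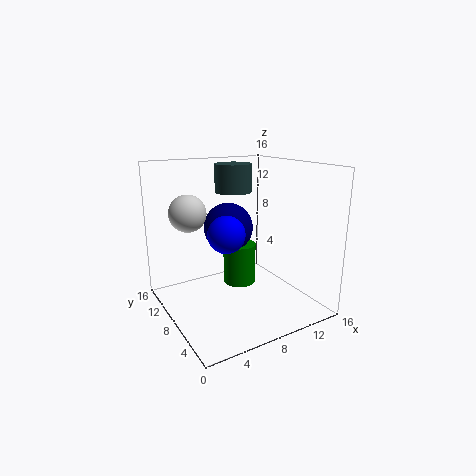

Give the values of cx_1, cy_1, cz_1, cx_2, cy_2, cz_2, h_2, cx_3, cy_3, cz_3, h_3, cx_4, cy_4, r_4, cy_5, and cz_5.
cx_1 = 9, cy_1 = 12, cz_1 = 8, cx_2 = 10, cy_2 = 11, cz_2 = 1, h_2 = 5, cx_3 = 8, cy_3 = 9, cz_3 = 13, h_3 = 3, cx_4 = 6, cy_4 = 7, r_4 = 2, cy_5 = 10, cz_5 = 11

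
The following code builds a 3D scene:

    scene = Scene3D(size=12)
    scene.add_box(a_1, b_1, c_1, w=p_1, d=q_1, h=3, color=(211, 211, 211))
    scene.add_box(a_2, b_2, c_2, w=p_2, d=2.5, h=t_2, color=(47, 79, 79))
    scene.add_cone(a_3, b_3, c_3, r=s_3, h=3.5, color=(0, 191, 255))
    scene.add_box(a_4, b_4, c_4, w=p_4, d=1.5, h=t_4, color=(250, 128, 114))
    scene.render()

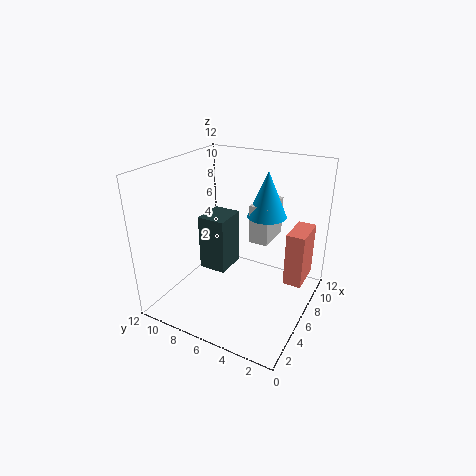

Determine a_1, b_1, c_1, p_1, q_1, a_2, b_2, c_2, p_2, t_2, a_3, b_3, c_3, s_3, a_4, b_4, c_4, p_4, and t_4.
a_1 = 5; b_1 = 3; c_1 = 6.5; p_1 = 3; q_1 = 1.5; a_2 = 6; b_2 = 7.5; c_2 = 2; p_2 = 3; t_2 = 5; a_3 = 6; b_3 = 3.5; c_3 = 8.5; s_3 = 1.5; a_4 = 6.5; b_4 = 0.5; c_4 = 2.5; p_4 = 3; t_4 = 4.5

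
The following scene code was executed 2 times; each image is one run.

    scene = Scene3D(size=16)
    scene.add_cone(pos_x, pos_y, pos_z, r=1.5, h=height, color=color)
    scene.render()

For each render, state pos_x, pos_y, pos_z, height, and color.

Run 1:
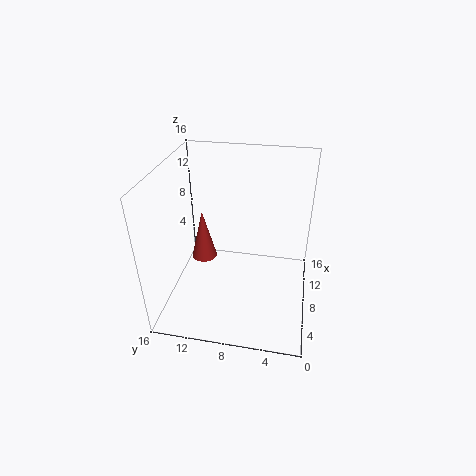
pos_x = 9.5, pos_y = 12.5, pos_z = 4, height = 6, color = 'brown'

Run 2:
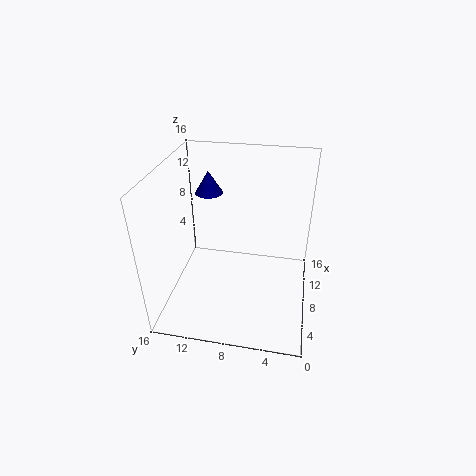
pos_x = 9.5, pos_y = 11.5, pos_z = 12.5, height = 2.5, color = 'navy'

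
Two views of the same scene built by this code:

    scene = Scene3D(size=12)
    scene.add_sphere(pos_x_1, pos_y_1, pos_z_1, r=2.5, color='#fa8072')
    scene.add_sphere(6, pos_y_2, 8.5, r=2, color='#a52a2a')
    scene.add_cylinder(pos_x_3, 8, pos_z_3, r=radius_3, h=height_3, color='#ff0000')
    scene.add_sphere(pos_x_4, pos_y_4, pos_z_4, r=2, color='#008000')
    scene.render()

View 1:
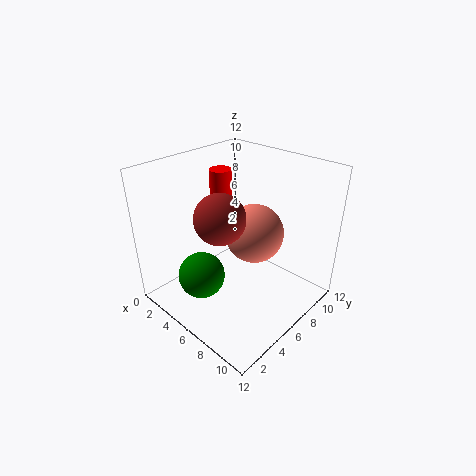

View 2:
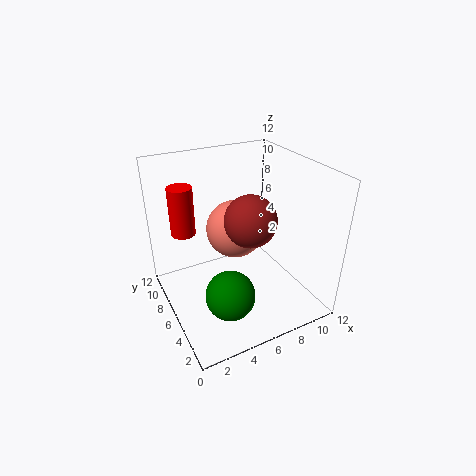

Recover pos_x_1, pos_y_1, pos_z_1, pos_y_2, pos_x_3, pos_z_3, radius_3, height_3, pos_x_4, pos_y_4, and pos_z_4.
pos_x_1 = 6.5; pos_y_1 = 7.5; pos_z_1 = 6; pos_y_2 = 4; pos_x_3 = 2; pos_z_3 = 6.5; radius_3 = 1; height_3 = 4; pos_x_4 = 4; pos_y_4 = 3.5; pos_z_4 = 2.5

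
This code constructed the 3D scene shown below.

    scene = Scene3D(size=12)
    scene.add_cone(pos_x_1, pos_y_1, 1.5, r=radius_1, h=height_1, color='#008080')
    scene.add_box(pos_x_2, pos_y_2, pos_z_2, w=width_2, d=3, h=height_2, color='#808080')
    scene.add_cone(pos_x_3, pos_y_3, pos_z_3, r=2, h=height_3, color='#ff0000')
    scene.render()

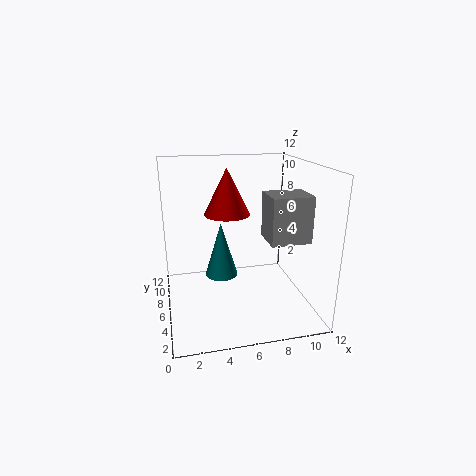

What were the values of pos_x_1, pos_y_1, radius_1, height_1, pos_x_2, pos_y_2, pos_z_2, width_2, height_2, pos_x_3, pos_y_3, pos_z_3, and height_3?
pos_x_1 = 5
pos_y_1 = 8.5
radius_1 = 1.5
height_1 = 5
pos_x_2 = 8.5
pos_y_2 = 4.5
pos_z_2 = 5.5
width_2 = 3.5
height_2 = 4
pos_x_3 = 5.5
pos_y_3 = 8
pos_z_3 = 7.5
height_3 = 4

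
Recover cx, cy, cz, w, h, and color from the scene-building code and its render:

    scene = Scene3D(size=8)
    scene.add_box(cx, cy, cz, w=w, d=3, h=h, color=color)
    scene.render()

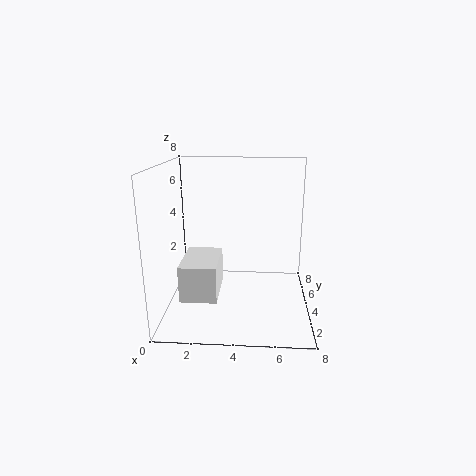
cx = 1, cy = 2, cz = 1, w = 2, h = 2, color = 'white'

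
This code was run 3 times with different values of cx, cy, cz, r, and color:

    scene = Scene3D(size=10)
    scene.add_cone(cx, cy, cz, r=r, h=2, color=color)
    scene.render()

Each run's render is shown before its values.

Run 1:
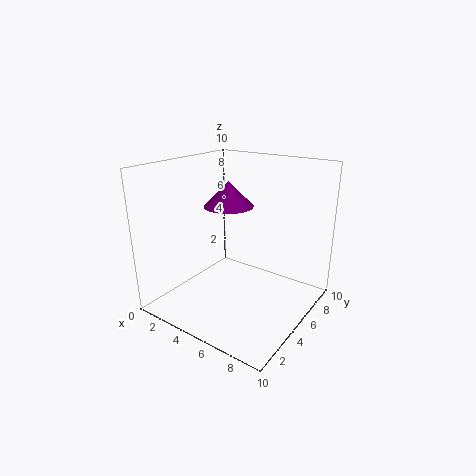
cx = 2; cy = 8; cz = 6; r = 2; color = 'purple'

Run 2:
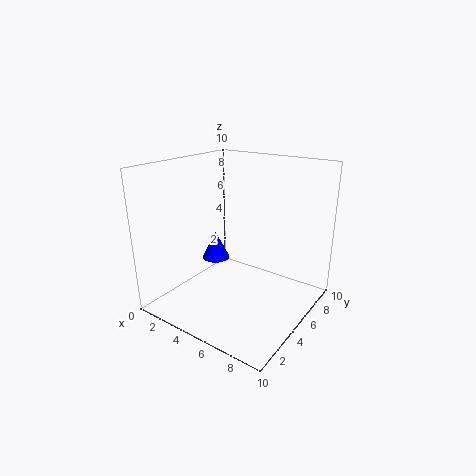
cx = 3; cy = 5; cz = 3; r = 1; color = 'blue'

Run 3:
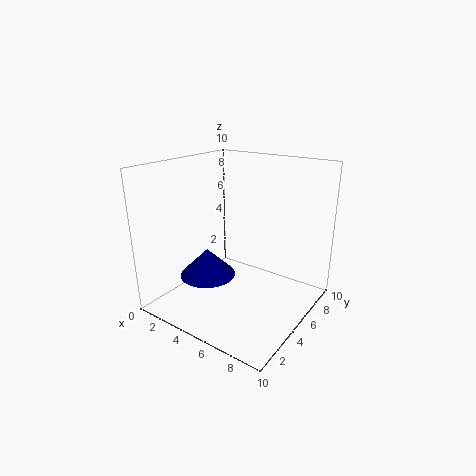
cx = 3; cy = 4; cz = 2; r = 2; color = 'navy'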